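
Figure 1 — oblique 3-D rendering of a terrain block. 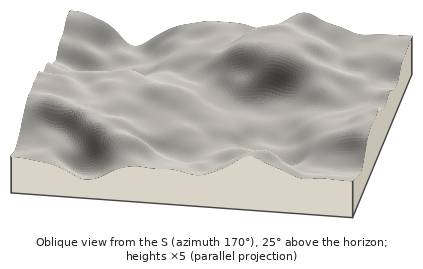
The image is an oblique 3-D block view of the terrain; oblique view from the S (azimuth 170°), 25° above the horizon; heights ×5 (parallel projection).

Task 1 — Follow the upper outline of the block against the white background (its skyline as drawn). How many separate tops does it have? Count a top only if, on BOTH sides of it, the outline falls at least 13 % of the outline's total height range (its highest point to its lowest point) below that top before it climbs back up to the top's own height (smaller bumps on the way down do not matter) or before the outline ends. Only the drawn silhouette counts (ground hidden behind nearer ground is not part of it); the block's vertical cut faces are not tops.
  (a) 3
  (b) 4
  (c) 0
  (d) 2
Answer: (d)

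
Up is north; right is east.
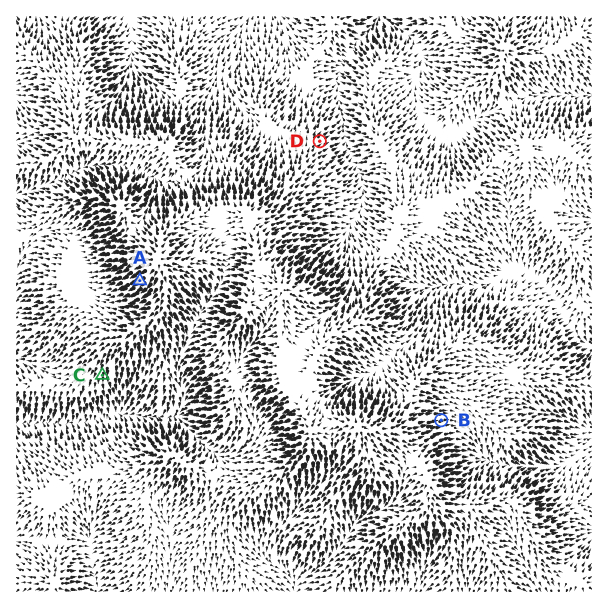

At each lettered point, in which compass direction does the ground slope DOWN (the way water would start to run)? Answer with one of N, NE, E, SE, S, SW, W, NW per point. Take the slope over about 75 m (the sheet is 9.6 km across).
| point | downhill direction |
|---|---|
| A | SW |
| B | E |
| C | S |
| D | NE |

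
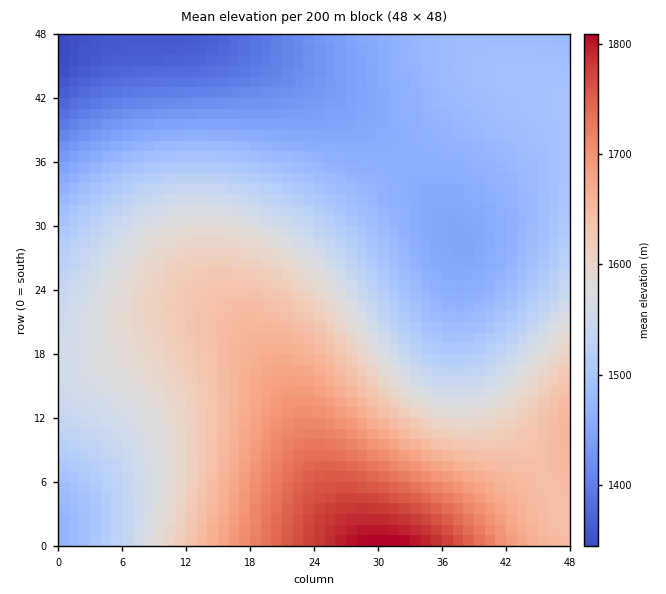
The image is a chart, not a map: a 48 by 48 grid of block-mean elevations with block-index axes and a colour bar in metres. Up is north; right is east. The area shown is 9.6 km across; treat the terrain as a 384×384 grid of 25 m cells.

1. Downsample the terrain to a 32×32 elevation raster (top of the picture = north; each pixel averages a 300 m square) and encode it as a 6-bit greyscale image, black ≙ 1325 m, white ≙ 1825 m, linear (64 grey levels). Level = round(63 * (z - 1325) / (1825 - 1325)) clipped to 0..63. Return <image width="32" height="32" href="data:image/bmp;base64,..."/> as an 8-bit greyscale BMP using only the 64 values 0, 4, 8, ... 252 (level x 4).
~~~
<image width="32" height="32" href="data:image/bmp;base64,Qk02CAAAAAAAADYEAAAoAAAAIAAAACAAAAABAAgAAAAAAAAEAAATCwAAEwsAAAABAAAAAAAAAAAAAAEBAQACAgIAAwMDAAQEBAAFBQUABgYGAAcHBwAICAgACQkJAAoKCgALCwsADAwMAA0NDQAODg4ADw8PABAQEAAREREAEhISABMTEwAUFBQAFRUVABYWFgAXFxcAGBgYABkZGQAaGhoAGxsbABwcHAAdHR0AHh4eAB8fHwAgICAAISEhACIiIgAjIyMAJCQkACUlJQAmJiYAJycnACgoKAApKSkAKioqACsrKwAsLCwALS0tAC4uLgAvLy8AMDAwADExMQAyMjIAMzMzADQ0NAA1NTUANjY2ADc3NwA4ODgAOTk5ADo6OgA7OzsAPDw8AD09PQA+Pj4APz8/AEBAQABBQUEAQkJCAENDQwBEREQARUVFAEZGRgBHR0cASEhIAElJSQBKSkoAS0tLAExMTABNTU0ATk5OAE9PTwBQUFAAUVFRAFJSUgBTU1MAVFRUAFVVVQBWVlYAV1dXAFhYWABZWVkAWlpaAFtbWwBcXFwAXV1dAF5eXgBfX18AYGBgAGFhYQBiYmIAY2NjAGRkZABlZWUAZmZmAGdnZwBoaGgAaWlpAGpqagBra2sAbGxsAG1tbQBubm4Ab29vAHBwcABxcXEAcnJyAHNzcwB0dHQAdXV1AHZ2dgB3d3cAeHh4AHl5eQB6enoAe3t7AHx8fAB9fX0Afn5+AH9/fwCAgIAAgYGBAIKCggCDg4MAhISEAIWFhQCGhoYAh4eHAIiIiACJiYkAioqKAIuLiwCMjIwAjY2NAI6OjgCPj48AkJCQAJGRkQCSkpIAk5OTAJSUlACVlZUAlpaWAJeXlwCYmJgAmZmZAJqamgCbm5sAnJycAJ2dnQCenp4An5+fAKCgoAChoaEAoqKiAKOjowCkpKQApaWlAKampgCnp6cAqKioAKmpqQCqqqoAq6urAKysrACtra0Arq6uAK+vrwCwsLAAsbGxALKysgCzs7MAtLS0ALW1tQC2trYAt7e3ALi4uAC5ubkAurq6ALu7uwC8vLwAvb29AL6+vgC/v78AwMDAAMHBwQDCwsIAw8PDAMTExADFxcUAxsbGAMfHxwDIyMgAycnJAMrKygDLy8sAzMzMAM3NzQDOzs4Az8/PANDQ0ADR0dEA0tLSANPT0wDU1NQA1dXVANbW1gDX19cA2NjYANnZ2QDa2toA29vbANzc3ADd3d0A3t7eAN/f3wDg4OAA4eHhAOLi4gDj4+MA5OTkAOXl5QDm5uYA5+fnAOjo6ADp6ekA6urqAOvr6wDs7OwA7e3tAO7u7gDv7+8A8PDwAPHx8QDy8vIA8/PzAPT09AD19fUA9vb2APf39wD4+PgA+fn5APr6+gD7+/sA/Pz8AP39/QD+/v4A////AEhQWGRweISQnKi0wMjQ3ODo7PD09PDs6ODYzMC0rKSkTFBYZGx4hJCcpLC8yNDY4OTo7Ozs6OTg2MzEuLCopKBMVFxkbHSAjJiksLjEzNTc4OTk5OTg3NTMxLy0rKSgoFBYXGRsdICIlKCsuMDM1Njc4ODc2NTQyMC4tKyopKCgWFxgaHB4gIiUnKi0wMjQ1NjY1NTMyMC8tLCopKSgoKRcYGRscHiAiJCcqLC8xMzQ0NDMyMC4tKyopKCgoKCgpGRobHB0eICIkJyksLjAyMzMyMS8tKykoJiYmJiYnKCkbGxwdHh8gIiQnKSstLzExMTAuLCooJiQjIyMkJSYoKRwcHR4fICEjJCcpKy0uLzAvLiwpJyUiISAgISIjJScpHR0eHyAhIiMlJykrLC4uLi0sKickIiAeHR0eHyEjJSgdHh8fICEjJCUnKSosLS0tLConJSIfHRsbGxwdHyEkJh0eHyAhIiMlJicpKissLCsqKCUiHx0bGRgYGRsdHyIkHR4fICIjJCUmKCkqKysqKigmIyAdGxgXFhYXGRsdICIdHh8hIiMkJicoKSkqKikoJiQhHhsZFxUUFBUXGRsdIB0eHyEiIyUmJygoKSkoKCYkIh8cGhcVFBMTFBUXGRseHB0fICIjJSYnJygoKCcmJCIgHRsYFhQSEhESExUXGRwbHB4gISMkJSYnJycmJSQiIB4cGRcVExERERESFBYYGhobHR8hIiMkJSUlJSQjIiAeHBoYFRMSERAQEBETFBcZGRocHh8hIiMkJCQjIiEgHhwaGBYUExEQEBAQERIUFhgXGRscHh8gISIiIiEgHx4cGhkXFRMSERAQEBAREhMVFxUXGRscHh8fICAfHx4dGxoYFxUUExEREBAQEBESExUWFBUXGRobHB0dHR0cGxoZGBcVFBMSERAQEBARERITFBYSExUXGBkaGhsbGhoZGBcWFRQTEhEREBAQERESEhMUFhARExQWFxcYGBgXFxYVFRQTEhIREREREREREhITFBQVDQ8REhMUFBUVFRUUFBMSEhERERERERERERISExMUFRULDQ4PEBEREhISEhEREREQEBAQEBARERISEhMTFBQVFQkKDA0NDg4PDw8PDw8PDw8PDxAQEBEREhITExQUFRUVBwgJCgsLDAwMDAwMDQ0NDg4PDxAQERISExMUFBUVFRUFBgcICAkJCQkKCgoLCwwNDQ4PEBAREhMTFBQVFRUVFQQFBgYHBwcHBwgICQoKCwwNDg8QERISExQUFBUVFRUVAwQFBQUFBQYGBgcICQoLDA0ODxAREhMTFBQUFRUVFRQDBAQFBQUFBQUGBgcICQsMDQ4PEBESExMUFBQUFBQUFA="/>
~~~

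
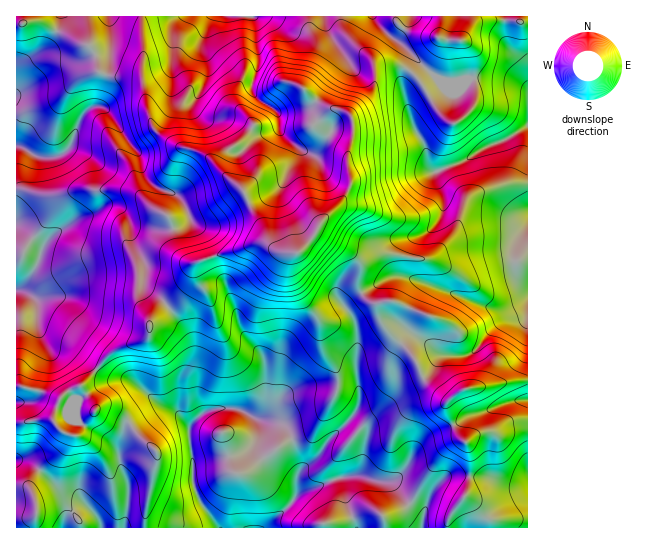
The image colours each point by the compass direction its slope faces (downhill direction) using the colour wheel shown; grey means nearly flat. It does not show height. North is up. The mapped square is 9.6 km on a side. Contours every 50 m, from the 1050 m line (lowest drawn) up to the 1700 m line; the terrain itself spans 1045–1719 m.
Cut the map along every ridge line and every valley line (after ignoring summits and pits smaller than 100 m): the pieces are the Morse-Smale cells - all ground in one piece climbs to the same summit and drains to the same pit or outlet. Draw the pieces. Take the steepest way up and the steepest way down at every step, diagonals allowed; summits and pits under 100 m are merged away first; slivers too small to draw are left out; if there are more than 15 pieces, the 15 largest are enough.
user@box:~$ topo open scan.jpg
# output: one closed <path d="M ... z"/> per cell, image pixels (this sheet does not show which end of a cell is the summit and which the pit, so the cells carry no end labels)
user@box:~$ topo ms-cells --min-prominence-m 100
<path d="M318 233l-5 2-12 16-7 2-13-1-16-9-7 0-63 20-3 7-1 12-17 19-22 18-3 6 0 9-3 5-21 6-15 8-28 32-13 6-8 6-8 23-10-1-26 4-1 104 511 1 1-45-19 1-19-7-41-1-6 3-11 12-9 26-2-5-14-10-14-18-32-8-26 3-40 18 1-15 4-11 20-17 8-13 20-19 7-8 5-12 17-9 8-8 4-8 3-19 9-15-13-12-7-9-2-7 1-12-9 0-8-8-4-8 0-26-13-12z"/><path d="M141 16l-125 1 0 368 25 6 16 8 4 0 8-8 13-6 28-32 15-8 21-6 3-5 0-9 3-6 22-18 17-19 1-12 3-7 63-20 7 0 10 4-6-5-25-51-7-7-8-5-22-23-14-7-18-4-16-10-7-9-5-17-6-32 3-24z"/><path d="M399 65l-18 0-6 4 0 17-4 9-20 19 2 21-5 18 3 33-8 15-23 22-4 10 30 16 13 12 0 26 10 14 11 2 0 16 17 21 5 3 11-8 13 6 16 14 23 1 10-5 22-26 26-10 5-6 0-219-5-5-9-4-16-2-28 0-13 4-12 0-8-4-11-11-9 9-7-6z"/><path d="M373 16l-232 1 3 36-3 24 6 32 5 17 7 9 16 10 18 4 14 7 22 23 8 5 7 7 25 51 9 9 15 2 8-2 12-14 7-14 23-22 8-15 0-9-3-7 0-24-32-23 14-14 9 0 11 6 12-11 11-14 2-20 6-5 18 0 11 6 7 6 8-8-20-22-12-8-12-12z"/><path d="M402 344l-10 14-3 19-4 8-8 8-17 9-5 12-7 8-20 19-8 13-20 17-4 11 0 13 39-16 26-3 32 8 14 18 14 10 2 5 9-26 11-12 6-3 41 1 19 7 18-1 1-102-10-1-32 7-19 1-17 11-4 0-22-20-8-18z"/><path d="M527 309l-4 6-26 10-22 26-10 5-23-1-16-14-13-6-12 8 15 18 8 18 22 20 4 0 17-11 60-8z"/><path d="M505 16l-63 0-3 18 1 11-4 10-9 14 10 10 8 4 12 0 13-4 28 0 16 2 13 8 1-14-3-8-17-21-3-7z"/><path d="M441 16l-68 1 3 5 17 17 12 8 21 21 10-13 4-10-1-11 2-7z"/><path d="M17 385l0 38 26-4 10 0 6-20-18-8z"/><path d="M527 16l-21 0-2 9 3 18 16 19 4 13z"/><path d="M339 109l-9 0-14 14 27 18 5 5 1 6 4-17 0-12-2-8z"/>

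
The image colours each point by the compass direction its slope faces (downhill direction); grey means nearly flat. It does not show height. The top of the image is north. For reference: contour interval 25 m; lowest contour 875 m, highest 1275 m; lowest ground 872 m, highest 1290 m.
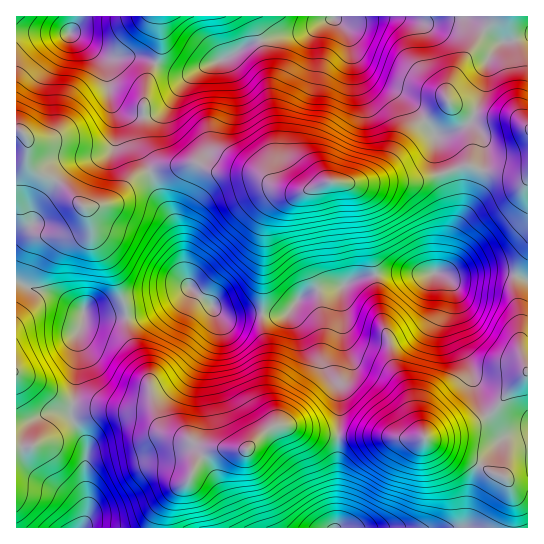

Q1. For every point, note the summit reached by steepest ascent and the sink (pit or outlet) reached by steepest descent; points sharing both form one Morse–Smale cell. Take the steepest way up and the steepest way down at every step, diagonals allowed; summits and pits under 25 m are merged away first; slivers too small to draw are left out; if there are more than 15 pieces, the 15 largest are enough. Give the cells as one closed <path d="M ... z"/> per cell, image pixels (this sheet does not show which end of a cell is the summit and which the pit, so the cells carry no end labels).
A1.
<path d="M527 16l-193 0-1 3-14 5-9 7-53 10-28 16-40 16-11 0-23-9-8 18-3 17 0 38 3 9 6 11 12 7 13 1 20-2 19 9 40 3 18 12 19 5 12-1 23-10 85 0 37-10 2-4-4-9-13-21 21-6 15-10 12-32 3-27 4-8 12-13 8 0 17-6z"/><path d="M439 273l-66 2-20 5-10 6-2 36-16 37 2 10 12 18 0 49 87 3 43-14 19-10-8-12-11-40-16-33-1-45z"/><path d="M453 169l-39 12-85 0-52 23-9 11-4 16-1 82 3 2 19 0 17-19 8-4 12-4 20-1 11-7 13-4 17-3 56-1 8-10 5-28 8-20 0-17z"/><path d="M487 416l-18 9-43 14-87-3-2 10-1 81 191 1 1-97-23 4z"/><path d="M190 288l-17 13-22 11-24 5 1 17 21 45 7 36 4 10 7 7 20 7 15 9 45 1 14-14 15-12-9-37 1-33-5-22 0-17-38 2z"/><path d="M70 33l-54 1 0 96 5 1 6 6 0 18 7 14 28 15 21 23 22-2 10-5 16-20 18-10-14-28-4-19-16-16-4-8-6-34-15-17z"/><path d="M286 425l-11 0-5 3-9 7-14 14-25-1-12 3-7 4-7 8-7 16-12 11-5 8-5 13-2 16 170 1 2-6 2-85-25-4z"/><path d="M198 163l-35 4-14 4 6 16 20 36 6 22 2 20 4 17 6 9 32 25 37-3 3-90 4-10 8-9 24-11-26-6-18-12-40-3z"/><path d="M75 404l-3 1-1 12 16 29-2 41 3 24-7 16 84 1 2-17 4-10 6-11 12-11 10-20 11-8 11-2-19-1-12-8-16-4-12-7-7-11-8-6z"/><path d="M21 131l-5 0 0 150 10 6 23 5 12 5 20 12 6 8 39-1-1-11-9-28-23-40-6-28-25-25-23-11-7-6-5-12 1-14z"/><path d="M17 373l-1 154 65 1 3-3 4-14-3-24 2-41-16-29 1-12-11-5-27-19z"/><path d="M342 287l-20 1-12 4-8 4-17 19-22-1 0 17 5 22-1 33 1 11 7 17 0 11 18 2 28 8 18 0 0-48-12-18-2-10 16-37z"/><path d="M150 172l-4 0-15 8-11 15-9 8-26 4 6 12 2 18 23 40 11 39 11 0 13-4 22-11 16-14-5-14-3-28-6-22-20-36z"/><path d="M498 272l-25 1-16 4-14-2 6 6 4 8 0 41 16 33 11 40 7 12 41-44 0-90-15-6z"/><path d="M470 165l-17 5 7 27 0 17-8 20-5 28-3 5-7 6 13 4 7 0 16-4 25-1 29 8 1-106-13 2-16-4-10 0z"/>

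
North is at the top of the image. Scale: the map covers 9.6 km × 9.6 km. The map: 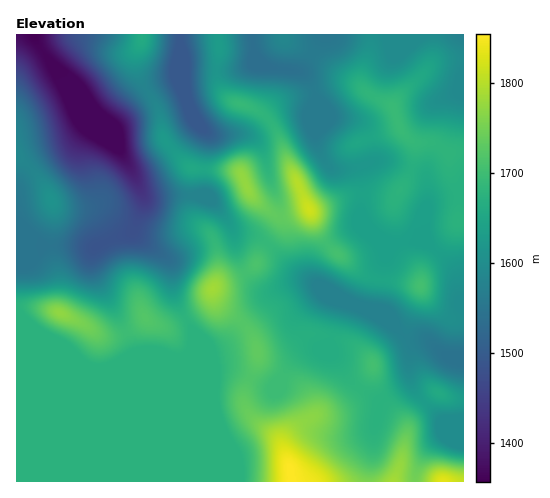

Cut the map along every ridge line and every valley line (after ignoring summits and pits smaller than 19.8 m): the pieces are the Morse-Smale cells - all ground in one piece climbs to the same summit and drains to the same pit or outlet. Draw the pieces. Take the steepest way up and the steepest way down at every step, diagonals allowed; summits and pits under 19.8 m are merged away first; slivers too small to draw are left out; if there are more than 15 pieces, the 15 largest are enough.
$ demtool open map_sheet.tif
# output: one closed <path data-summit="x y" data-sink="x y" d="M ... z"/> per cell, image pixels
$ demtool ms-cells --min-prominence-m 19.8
<path data-summit="291 470" data-sink="34 35" d="M17 310l0 172 351-1 6-52 7-26-21-14-12-11-14-21-4-15-3 0-11 7-5 0-11 5-9 8-10 18-10 8-40-18-16 0-11-5-93 0-5 3-16 0-24-14-14-14-24-17z"/><path data-summit="52 200" data-sink="34 35" d="M34 34l-18 1 0 210 61 0 18 3 18-10 17-4 4-5 9-24 0-9-11-27-16-25-8-22-14-13-12-17-34-33-10-14z"/><path data-summit="213 289" data-sink="34 35" d="M143 193l0 12-9 27 11 11 24 17 3 10 2 24 18 36 0 13-6 12-17 8-51 2 86 0 11 5 16 0 42 18 27-34 11-5 5 0 14-8 1-2-5-3-18-2-25 17-9 3-16 0-9-23-7-9-22-16-7-11 2-9 30-13-7-17-5-25-9-17-13-14-8-4-31-1-24 2z"/><path data-summit="399 126" data-sink="252 35" d="M371 34l-46 0-20 32-9 5 6 1 7 7 6 13 1 49 12 24 6 4 22-1 5 11 2 15 28 4 7-4 12-22 5-17 0-11-14-14-8-23-25-13-7-8 0-11 10-26z"/><path data-summit="61 313" data-sink="34 35" d="M77 245l-61 1 0 64 12 13 24 17 17 16 21 12 16 0 12-5 16-11-14-33-26-46-2-10 2-15z"/><path data-summit="399 126" data-sink="463 35" d="M463 34l-91 0-2 19-9 22 1 13 9 8 22 11 6 19 8 12 9 4 19 2 13 9 16-2z"/><path data-summit="309 210" data-sink="463 357" d="M362 194l-15 2-20 10-14 4-6-1-21 8-4 4-2 10-12 14 33 31 49 26 35 16-6-9 3-40 4-14 8-10-15-8-14-16-5-9z"/><path data-summit="145 317" data-sink="34 35" d="M133 230l-3 4-34 12-4 8 2 19 19 32 21 47-21 13 56-2 19-10 4-10 0-13-16-29-4-13 0-18-3-10-31-23z"/><path data-summit="291 470" data-sink="180 35" d="M217 34l-37 0-1 37-2 6-30 14 13 22 2 20 3 9 24 25 8 2 7 0 3-24-1-14 11 5 34-3 17-12-3-5-10-7-23-7-11-11-4-13 2-21z"/><path data-summit="399 126" data-sink="463 357" d="M414 141l-1 1 2 2-2 21-15 29-8 4-27-4-3 18 7 13 12 12 11 6 6 1 9-4 8 0 18 5 23 23 4 10 5 26 1-83-6-1 0-24-8-25-1-17-14-10z"/><path data-summit="420 285" data-sink="463 357" d="M413 240l-8 0-10 4-9 11-4 14-3 40 28 28 19 3 22 17 15 0 1-53-5-13-2-16-3-7-23-23z"/><path data-summit="213 289" data-sink="463 357" d="M245 273l-30 13-2 9 7 11 22 16 7 9 9 23 16 0 9-3 25-17 14 1 8 3 9-34 4-2 14 3-25-14-27-10-14 3-18 7-9 0-8-5z"/><path data-summit="141 38" data-sink="34 35" d="M141 34l-106 0 0 4 13 21 34 33 17 22 14 10 34-35-6-9-5-15 0-12 6-13z"/><path data-summit="291 470" data-sink="34 35" d="M146 90l-33 34-5-2 12 29 26 45 56-1 2-2 0-23-15-3-24-25-3-9-2-20z"/><path data-summit="291 470" data-sink="252 35" d="M251 34l-33 1 1 22-2 21 7 16 11 9 20 6 14 11 14-9 11-1 13 2 9-14-7-19-9-8-35-5-11-12z"/>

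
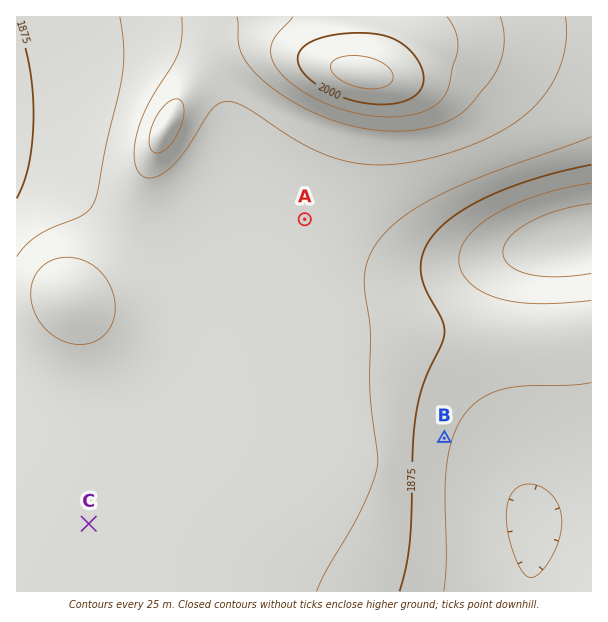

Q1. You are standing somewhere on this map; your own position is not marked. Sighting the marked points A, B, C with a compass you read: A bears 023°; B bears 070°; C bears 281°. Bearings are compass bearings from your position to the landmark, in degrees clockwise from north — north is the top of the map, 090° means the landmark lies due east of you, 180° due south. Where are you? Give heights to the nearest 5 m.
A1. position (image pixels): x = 169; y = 539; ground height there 1915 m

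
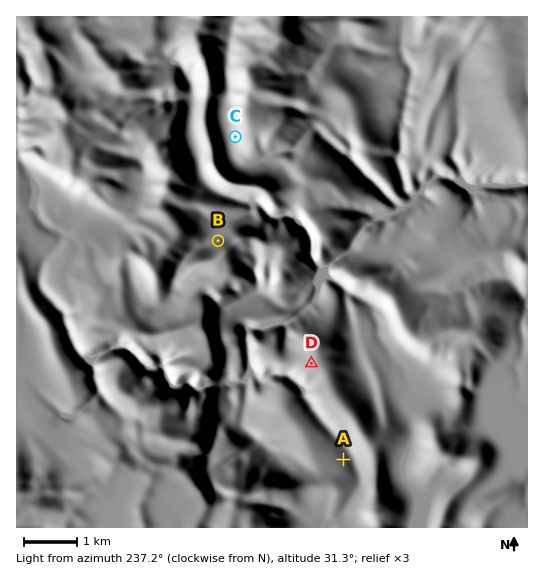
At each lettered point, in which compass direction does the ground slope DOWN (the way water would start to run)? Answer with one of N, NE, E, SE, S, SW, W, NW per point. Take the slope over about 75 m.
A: NE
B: NW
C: W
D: SW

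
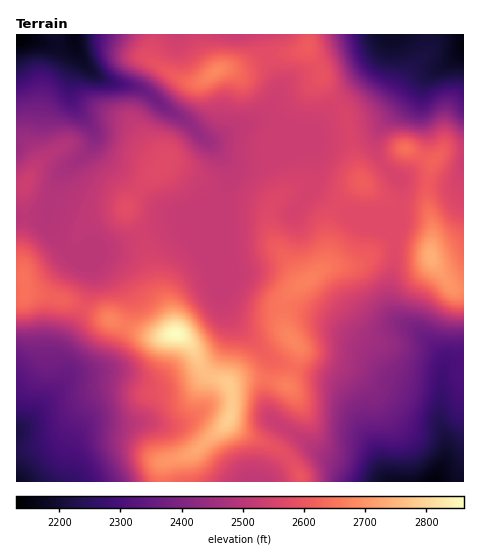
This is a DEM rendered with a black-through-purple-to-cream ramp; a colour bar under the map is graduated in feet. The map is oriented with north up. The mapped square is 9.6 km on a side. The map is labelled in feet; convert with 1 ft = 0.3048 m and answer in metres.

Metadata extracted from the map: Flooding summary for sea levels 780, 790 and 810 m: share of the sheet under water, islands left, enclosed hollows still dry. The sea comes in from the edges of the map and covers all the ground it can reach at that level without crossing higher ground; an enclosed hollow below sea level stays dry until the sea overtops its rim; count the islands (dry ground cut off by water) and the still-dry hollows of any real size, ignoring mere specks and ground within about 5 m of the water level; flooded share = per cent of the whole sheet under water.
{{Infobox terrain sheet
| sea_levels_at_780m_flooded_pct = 63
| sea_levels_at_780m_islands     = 1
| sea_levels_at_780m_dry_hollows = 0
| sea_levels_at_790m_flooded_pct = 77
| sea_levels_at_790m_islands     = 2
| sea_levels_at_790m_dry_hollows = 0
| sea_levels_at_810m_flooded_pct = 92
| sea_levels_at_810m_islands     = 3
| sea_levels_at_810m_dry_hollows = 0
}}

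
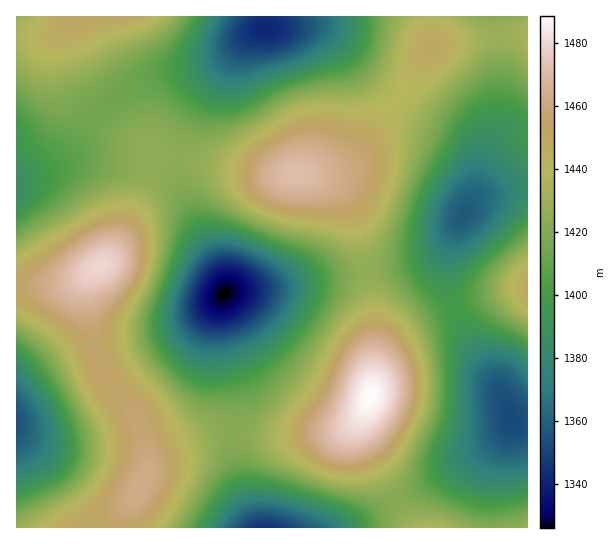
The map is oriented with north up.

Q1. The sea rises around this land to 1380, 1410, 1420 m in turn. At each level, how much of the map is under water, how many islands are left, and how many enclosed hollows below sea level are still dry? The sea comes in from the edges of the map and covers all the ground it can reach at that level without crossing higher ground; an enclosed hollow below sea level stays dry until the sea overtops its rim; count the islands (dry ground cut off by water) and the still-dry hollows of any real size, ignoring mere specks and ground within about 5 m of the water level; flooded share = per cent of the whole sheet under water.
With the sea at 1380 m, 8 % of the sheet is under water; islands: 0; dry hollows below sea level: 2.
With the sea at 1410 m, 29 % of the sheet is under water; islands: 0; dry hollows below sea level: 1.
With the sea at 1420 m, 39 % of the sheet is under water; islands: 0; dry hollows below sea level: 1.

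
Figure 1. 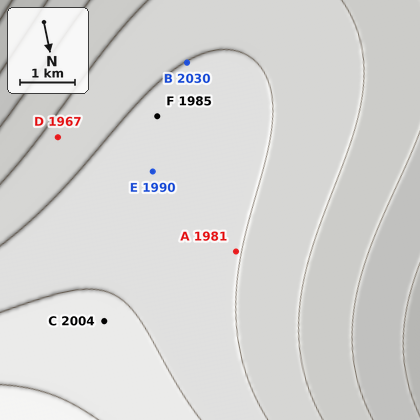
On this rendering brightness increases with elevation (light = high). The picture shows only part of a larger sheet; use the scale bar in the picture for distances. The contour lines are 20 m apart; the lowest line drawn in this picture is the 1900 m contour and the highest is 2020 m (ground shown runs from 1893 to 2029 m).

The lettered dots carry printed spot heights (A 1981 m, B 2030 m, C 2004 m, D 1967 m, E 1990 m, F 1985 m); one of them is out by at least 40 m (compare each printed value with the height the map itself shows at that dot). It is B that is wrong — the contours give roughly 1980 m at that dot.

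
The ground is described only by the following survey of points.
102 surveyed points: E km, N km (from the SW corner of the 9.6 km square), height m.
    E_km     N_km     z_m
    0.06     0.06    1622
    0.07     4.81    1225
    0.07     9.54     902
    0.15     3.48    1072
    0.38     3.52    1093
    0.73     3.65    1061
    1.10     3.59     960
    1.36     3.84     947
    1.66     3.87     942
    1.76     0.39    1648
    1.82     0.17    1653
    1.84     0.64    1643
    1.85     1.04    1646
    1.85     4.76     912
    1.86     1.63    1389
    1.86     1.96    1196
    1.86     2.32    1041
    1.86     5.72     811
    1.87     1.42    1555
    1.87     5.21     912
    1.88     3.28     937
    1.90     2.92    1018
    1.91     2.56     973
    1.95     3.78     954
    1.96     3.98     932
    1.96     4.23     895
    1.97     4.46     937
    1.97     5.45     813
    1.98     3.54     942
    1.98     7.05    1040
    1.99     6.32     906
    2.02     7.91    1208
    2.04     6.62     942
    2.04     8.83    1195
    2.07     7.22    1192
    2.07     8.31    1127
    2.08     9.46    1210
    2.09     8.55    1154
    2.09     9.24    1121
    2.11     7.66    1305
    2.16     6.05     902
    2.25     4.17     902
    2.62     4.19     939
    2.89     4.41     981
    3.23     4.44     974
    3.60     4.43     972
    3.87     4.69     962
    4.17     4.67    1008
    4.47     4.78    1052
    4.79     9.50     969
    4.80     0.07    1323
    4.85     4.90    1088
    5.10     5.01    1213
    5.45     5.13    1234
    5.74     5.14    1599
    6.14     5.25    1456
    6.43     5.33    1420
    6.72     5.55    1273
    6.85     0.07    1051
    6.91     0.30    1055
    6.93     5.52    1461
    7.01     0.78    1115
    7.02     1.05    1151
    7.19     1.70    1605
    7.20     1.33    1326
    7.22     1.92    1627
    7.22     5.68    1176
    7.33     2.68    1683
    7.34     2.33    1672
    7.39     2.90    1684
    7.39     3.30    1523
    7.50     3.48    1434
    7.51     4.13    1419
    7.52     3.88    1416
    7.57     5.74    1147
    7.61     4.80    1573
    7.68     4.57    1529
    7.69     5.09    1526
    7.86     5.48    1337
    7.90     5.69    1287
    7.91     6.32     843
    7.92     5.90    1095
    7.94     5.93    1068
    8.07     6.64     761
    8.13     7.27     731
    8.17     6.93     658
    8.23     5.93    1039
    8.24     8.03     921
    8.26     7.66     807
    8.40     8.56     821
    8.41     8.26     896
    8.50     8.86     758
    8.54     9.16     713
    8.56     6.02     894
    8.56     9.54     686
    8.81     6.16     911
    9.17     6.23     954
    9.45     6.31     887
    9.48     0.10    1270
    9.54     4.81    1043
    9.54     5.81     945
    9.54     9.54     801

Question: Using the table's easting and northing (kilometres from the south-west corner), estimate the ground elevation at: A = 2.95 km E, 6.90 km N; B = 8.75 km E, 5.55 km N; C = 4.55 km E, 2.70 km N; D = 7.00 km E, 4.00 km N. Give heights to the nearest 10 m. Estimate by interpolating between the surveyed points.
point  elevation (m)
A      1240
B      1090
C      1140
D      1490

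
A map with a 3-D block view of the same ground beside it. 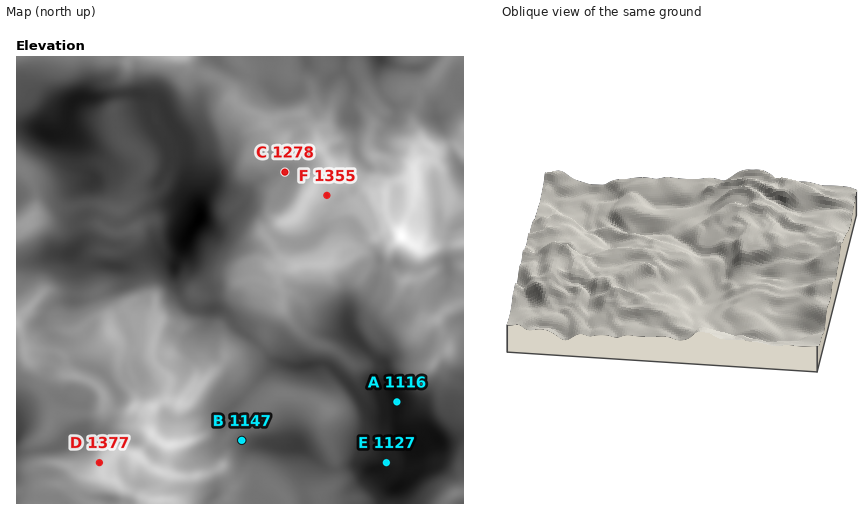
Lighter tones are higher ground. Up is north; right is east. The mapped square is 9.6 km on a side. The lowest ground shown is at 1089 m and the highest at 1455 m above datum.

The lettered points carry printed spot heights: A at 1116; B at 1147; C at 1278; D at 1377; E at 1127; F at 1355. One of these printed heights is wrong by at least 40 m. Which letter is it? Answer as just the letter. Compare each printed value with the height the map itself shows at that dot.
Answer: B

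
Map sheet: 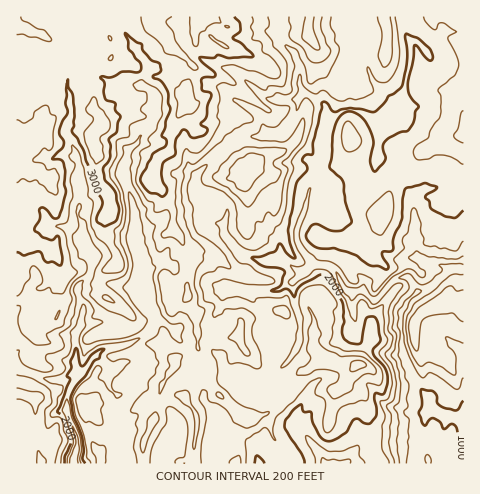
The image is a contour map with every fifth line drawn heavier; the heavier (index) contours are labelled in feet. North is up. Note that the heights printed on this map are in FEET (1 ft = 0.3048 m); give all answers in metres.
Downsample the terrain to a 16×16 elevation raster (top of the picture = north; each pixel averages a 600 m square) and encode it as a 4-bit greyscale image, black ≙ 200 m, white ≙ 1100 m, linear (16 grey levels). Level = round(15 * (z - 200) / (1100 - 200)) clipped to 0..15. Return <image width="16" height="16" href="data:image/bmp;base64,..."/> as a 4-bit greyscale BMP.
<image width="16" height="16" href="data:image/bmp;base64,Qk32AAAAAAAAAHYAAAAoAAAAEAAAABAAAAABAAQAAAAAAIAAAAATCwAAEwsAABAAAAAAAAAAAAAAABEREQAiIiIAMzMzAERERABVVVUAZmZmAHd3dwCIiIgAmZmZAKqqqgC7u7sAzMzMAN3d3QDu7u4A////AJh5mZh3ZmQimIiZmJd4dCKomJqZiImFIph4ipmYmZQ0qYmZqpiXdESqmpqpmIdkVbuqiqiHdmVEzKuaqHdndlXLq5uYl2eHZ8y8q5moZ3d33Mu7mrl3d3fc3Ly6qXd3iNzcvMuph3d4zMy8y6mIh3jMzc3MuqmId9zM3d26uYh4"/>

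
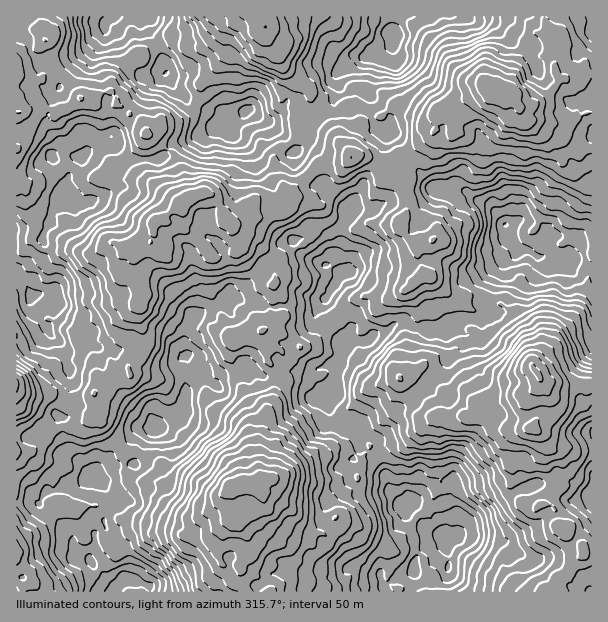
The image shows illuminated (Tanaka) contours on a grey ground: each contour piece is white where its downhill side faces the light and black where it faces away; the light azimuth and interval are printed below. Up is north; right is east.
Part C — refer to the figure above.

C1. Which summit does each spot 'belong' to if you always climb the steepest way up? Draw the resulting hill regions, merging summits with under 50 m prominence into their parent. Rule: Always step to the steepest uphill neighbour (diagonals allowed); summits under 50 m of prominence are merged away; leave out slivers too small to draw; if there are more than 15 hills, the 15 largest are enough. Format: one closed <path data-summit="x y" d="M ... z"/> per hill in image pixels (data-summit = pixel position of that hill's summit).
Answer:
<path data-summit="500 89" d="M591 16l-184 0-13 14 0 12-7 14-34 0-7 6-10 16 1 15-3 9 8 8 12-2-2 11 4 7 27 4 6 4 4 0 7 7 3 9-6 14 5 8 15 0 15 15 18 7 9 0 8-2 9 7 12 5 18 20 6 0 9-4 18 4 9 13-2 17 14 8 6 0 4-2 1-11 6-10 7-7 8-2z"/><path data-summit="537 372" d="M525 220l-19 5 4 6 0 8 7 12-13 12-10 15-8 22 0 8 4 6-7 4-19 1-9 6-7 1 3 3-3 7 3 11-1 12-16 13-8 15-7 4-12 13-14 5-9 6-12 1-6 6-8 12 0 18-10 15 1 13 8 8 6 4 29 1 22 27 5 2 4 6 20 7 4 7 27-24 15-7 33-23 14-4 22-3 12 1 15 11 7 1 0-263-8 1-10 11-4 17-10 2-11-8-5 1 3-3 1-13-4-9-5-6z"/><path data-summit="230 488" d="M329 366l-11 2-7 6-21-2-8 4-15 2-12-6-7 0-11 6-13 0-8 7-6-3-12 0-6 3-5 7-1 22-6 7-15 6-6 0-7 5-18 32-15 2-12 12-11 2 3 1 12 13 9 6 0 13 2 6-5 9-6 2-6-2-11 8 2 6-6 16 14 20 12 11 9-9 9 0 15 6 1 6 236 0-1-4 8-8 17-6 4-4 2-13 10-10 14-5 6 2 0-4-3-5-20-7-19-18-12-17-29-1-14-12-1-13 10-15 0-18 3-6-11-7-12-1-7-4-3-15 9-8 0-3-3-15z"/><path data-summit="192 197" d="M251 110l-5 0-15 16-10 0-18 10-27 6-8 7-7 9-38 2-4-4 2 11-15 10-4 17-13 10-15 0-5-12-4 0-5 5-2 7-8 12 2 6-9 15 1 8-2 9-18 18 0 7 9 17 20-1 1 7 28 16 9 12-7 11-1 7 16 0 5 2 12 2 10-4 6-8 30 0 12 6 8 9 4 1 1-2-3-3 0-21 3-6 17-14 29-10 27-25 4-11 6-4 14-16 19-6 5-8 6-2 12 9 5 17 2 2 4-4 3-6 0-16 10-20-18-16-32-33-10-18-23-22z"/><path data-summit="432 240" d="M417 172l-15 0-4 14-8 14-13 8-24 0-13 22 0 16-12 18 13 10 7-2 19 22-1 8-8 9 0 7-8 15-7 8 1 5 4-4 18 0 9-8 9-2 15-10 5 0 9 6 10 3 9-1-8-9 0-6 5-7 9 0 7 7 1 10 9 0 9-6 19-1 6-4 1-2-4-4 0-8 8-22 10-15 13-12-7-12 0-8-4-6-18-21-12-5-9-7-8 2-9 0-15-6z"/><path data-summit="266 27" d="M387 16l-237 0-4 5 0 6 14 23 4 21 9 5 22 0 5 3 6 10 10 7 14 30 10-8 6-8 5 0 27 20 19 21 17-29 18-17 5-12-1-15 10-16 7-6 31 2 6-4 4-12 0-10z"/><path data-summit="567 528" d="M558 481l-22 3-20 8-27 19-15 7-28 25 3 49 143-1 0-96-22-13z"/><path data-summit="17 113" d="M111 16l-7 7 0 7-8 6-12 14-12 5-22 0-9 6-3 0-7-8-1-12-6-5-8-3 1 196 18-7 10 1 5 3 2-4-2-6 8-12 2-7 8-6 0-15 10-9 2-11-12 2-14 0-2-2 8-7 0-5-12-16 0-14 6-19 19-21 7-14 16-18 8-7-1 7-7 11-2 6 8 16 4 20 2 24 5 15 2-14 24-25 7-14 17-9-8 0-14 2-14-11-6-10z"/><path data-summit="17 384" d="M48 330l-4 0-28 12 1 162 19-2 3 3 8-13 7 0 15-6 9 0 13-7-7-15-14-9-9-23-3-15 5-1 4-3 5-36-6-26z"/><path data-summit="263 330" d="M240 300l-9 0-24 8-20 16-3 6 0 21 3 3 0 8 4 6 12 4 3 6 9 7 9-7 13 0 11-6 7 0 15 6 12-2 8-4 21 2 5-3-5-5-14-6-7-10 0-5 7-9 17-13 4-19-4 4-6 2-17-4-24 1z"/><path data-summit="399 378" d="M404 322l-11 3-9 7-9 2-9 8-18 0-5 5 0 19-7 12 1 15-9 8 2 12 3 5 17 3 12 6 10-11 8 0 13-7 9-1 17-17 7-4 8-15 16-13 1-12-3-11 3-7-4-4-24 6-10-3z"/><path data-summit="351 158" d="M333 102l-1 3-18 17-18 33 4 6 48 49 4-1 12-26 7-7 10-4 4 8-3 18 0 5 2 1 6-4 8-14 4-9 0-6-5-7 6-14-1-6-9-10-4 0-6-4-27-4-4-7 0-9-10 0z"/><path data-summit="17 552" d="M36 502l-20 2 0 87 98 1 1-5-28-29-6-2-5-5-4-18-7-4-15-18z"/><path data-summit="147 134" d="M165 73l-15 5-11 17-24 25 0 8-5 10 6 9 2 8 5 5 33 0 5-2 7-9 8-7 13-2 14-4 13-9 13-2-7-11-16-4-15-6-7-9-9-6z"/><path data-summit="81 98" d="M104 34l-24 26-7 14-19 21-6 19 0 14 12 16 0 5-8 6 2 3 24-1 21-11 13-11 0-6-4-10-2-24-4-20-8-16 2-6 7-11z"/>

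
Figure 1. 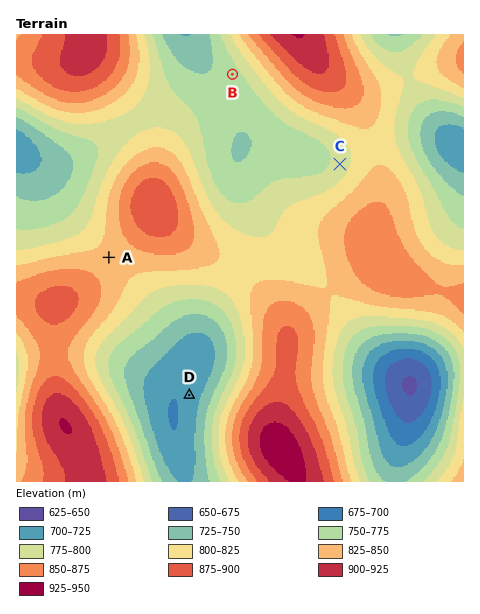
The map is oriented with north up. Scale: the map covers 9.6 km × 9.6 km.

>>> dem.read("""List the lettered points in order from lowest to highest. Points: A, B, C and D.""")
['D', 'B', 'C', 'A']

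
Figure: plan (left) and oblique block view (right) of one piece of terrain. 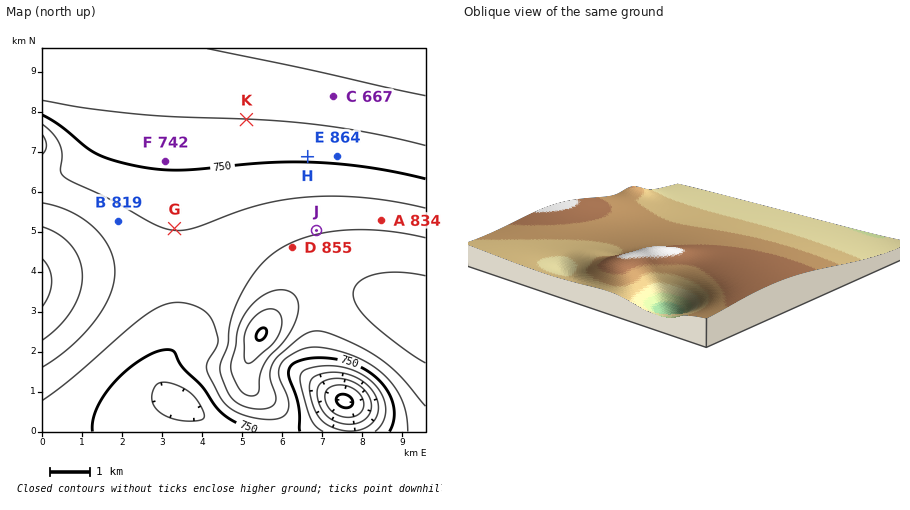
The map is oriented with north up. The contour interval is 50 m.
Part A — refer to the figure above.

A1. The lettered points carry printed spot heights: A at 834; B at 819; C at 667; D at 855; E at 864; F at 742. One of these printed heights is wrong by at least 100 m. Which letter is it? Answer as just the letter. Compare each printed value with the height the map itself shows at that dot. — E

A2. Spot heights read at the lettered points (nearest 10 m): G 800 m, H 740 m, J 850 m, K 700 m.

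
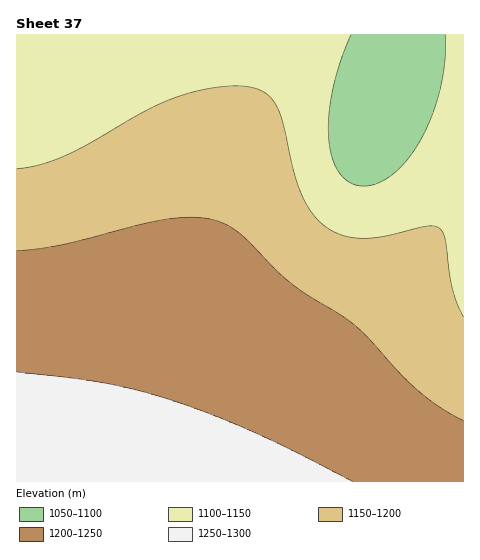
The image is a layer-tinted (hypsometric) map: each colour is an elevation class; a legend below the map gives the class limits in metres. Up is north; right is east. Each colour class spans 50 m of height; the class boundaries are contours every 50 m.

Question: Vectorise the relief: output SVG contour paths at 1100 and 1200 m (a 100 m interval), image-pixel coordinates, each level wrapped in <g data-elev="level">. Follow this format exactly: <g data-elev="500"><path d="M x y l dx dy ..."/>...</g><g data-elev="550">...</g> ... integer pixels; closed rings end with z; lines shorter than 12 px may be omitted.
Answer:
<g data-elev="1100"><path d="M445 35l0 24-4 27-8 27-11 24-13 20-14 16-16 9-15 4-14-3-10-10-7-14-4-19 0-24 4-27 7-28 11-26"/></g><g data-elev="1200"><path d="M463 421l-21-12-19-15-20-18-47-50-14-10-49-31-17-15-34-35-11-8-10-5-24-5-29 2-29 6-77 20-45 6"/></g>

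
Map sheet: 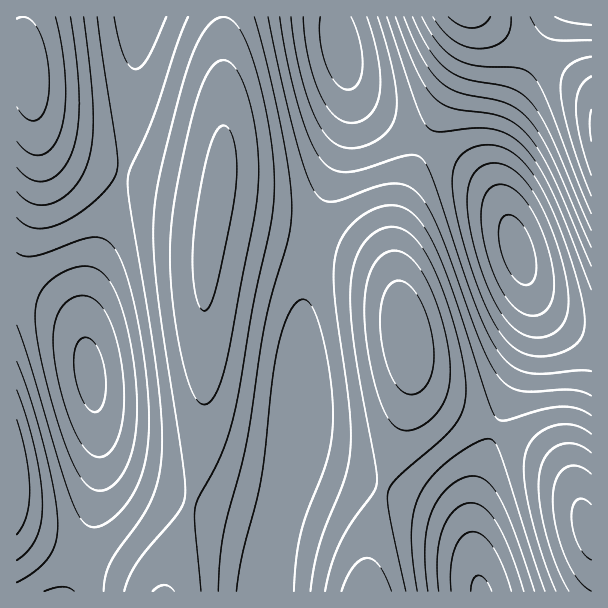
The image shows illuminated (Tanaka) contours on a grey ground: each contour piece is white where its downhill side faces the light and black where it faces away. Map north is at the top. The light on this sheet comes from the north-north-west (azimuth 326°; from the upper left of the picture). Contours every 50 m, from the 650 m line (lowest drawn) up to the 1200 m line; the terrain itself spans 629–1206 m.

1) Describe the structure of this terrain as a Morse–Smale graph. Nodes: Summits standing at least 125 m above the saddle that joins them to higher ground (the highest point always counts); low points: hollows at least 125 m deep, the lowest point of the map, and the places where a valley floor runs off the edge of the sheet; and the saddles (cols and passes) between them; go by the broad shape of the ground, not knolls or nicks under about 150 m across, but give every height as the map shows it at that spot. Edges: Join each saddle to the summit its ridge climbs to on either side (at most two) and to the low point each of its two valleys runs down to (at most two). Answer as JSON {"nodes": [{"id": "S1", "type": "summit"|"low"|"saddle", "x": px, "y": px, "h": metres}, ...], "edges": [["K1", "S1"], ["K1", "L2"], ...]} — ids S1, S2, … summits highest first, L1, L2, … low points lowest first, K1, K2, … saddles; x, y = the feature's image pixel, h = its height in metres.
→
{"nodes": [
{"id": "S1", "type": "summit", "x": 591, "y": 126, "h": 1206},
{"id": "S2", "type": "summit", "x": 26, "y": 69, "h": 1179},
{"id": "S3", "type": "summit", "x": 588, "y": 530, "h": 1166},
{"id": "S4", "type": "summit", "x": 407, "y": 336, "h": 1139},
{"id": "S5", "type": "summit", "x": 216, "y": 201, "h": 1113},
{"id": "S6", "type": "summit", "x": 17, "y": 479, "h": 1099},
{"id": "L1", "type": "low", "x": 518, "y": 249, "h": 629},
{"id": "L2", "type": "low", "x": 341, "y": 45, "h": 673},
{"id": "L3", "type": "low", "x": 90, "y": 374, "h": 735},
{"id": "L4", "type": "low", "x": 480, "y": 591, "h": 743},
{"id": "K1", "type": "saddle", "x": 191, "y": 503, "h": 1001},
{"id": "K2", "type": "saddle", "x": 495, "y": 429, "h": 953},
{"id": "K3", "type": "saddle", "x": 123, "y": 174, "h": 948},
{"id": "K4", "type": "saddle", "x": 312, "y": 242, "h": 924},
{"id": "K5", "type": "saddle", "x": 80, "y": 558, "h": 919},
{"id": "K6", "type": "saddle", "x": 425, "y": 143, "h": 843}],
"edges": [["K1", "S5"], ["K1", "L1"], ["K1", "L3"], ["K2", "S3"], ["K2", "S4"], ["K2", "L1"], ["K2", "L4"], ["K3", "S2"], ["K3", "S5"], ["K3", "L3"], ["K4", "S4"], ["K4", "S5"], ["K4", "L1"], ["K4", "L2"], ["K5", "S5"], ["K5", "S6"], ["K5", "L3"], ["K6", "S1"], ["K6", "S4"], ["K6", "L1"], ["K6", "L2"]]}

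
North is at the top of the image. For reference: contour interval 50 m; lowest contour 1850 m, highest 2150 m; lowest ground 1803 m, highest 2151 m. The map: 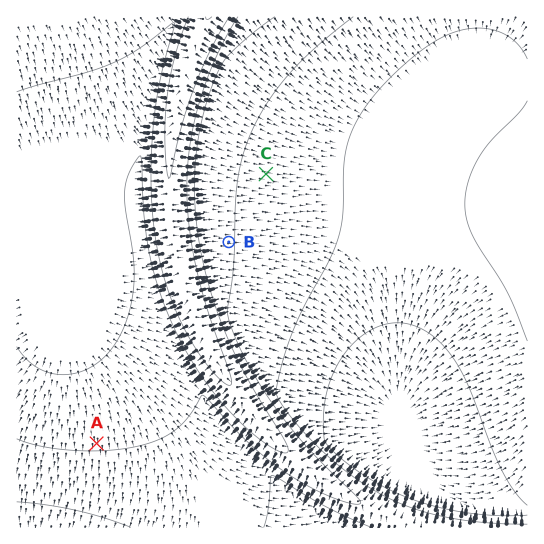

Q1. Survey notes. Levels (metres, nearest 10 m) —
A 1960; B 1950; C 1930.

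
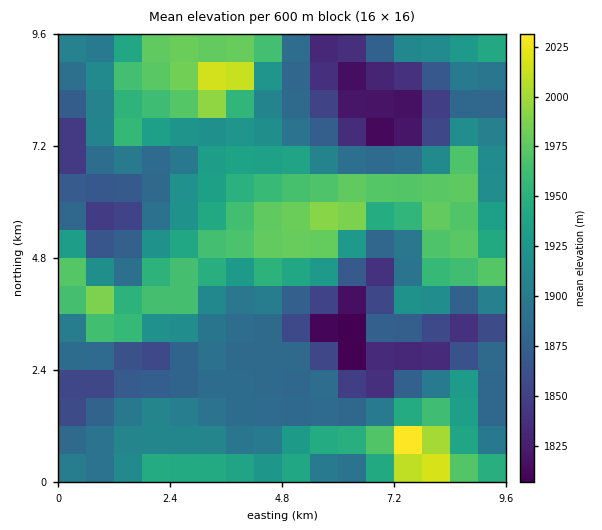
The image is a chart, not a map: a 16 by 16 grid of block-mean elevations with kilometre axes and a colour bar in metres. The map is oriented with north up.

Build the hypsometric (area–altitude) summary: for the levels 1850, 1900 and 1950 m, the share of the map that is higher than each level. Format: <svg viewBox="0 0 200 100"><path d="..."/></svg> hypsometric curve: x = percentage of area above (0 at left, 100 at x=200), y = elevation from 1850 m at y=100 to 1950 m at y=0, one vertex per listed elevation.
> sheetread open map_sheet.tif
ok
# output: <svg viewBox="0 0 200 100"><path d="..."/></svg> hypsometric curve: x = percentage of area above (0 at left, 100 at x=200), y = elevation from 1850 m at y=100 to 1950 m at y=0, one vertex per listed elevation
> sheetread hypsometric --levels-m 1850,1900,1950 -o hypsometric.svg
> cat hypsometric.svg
<svg viewBox="0 0 200 100"><path d="M177 100l-72-50-52-50"/></svg>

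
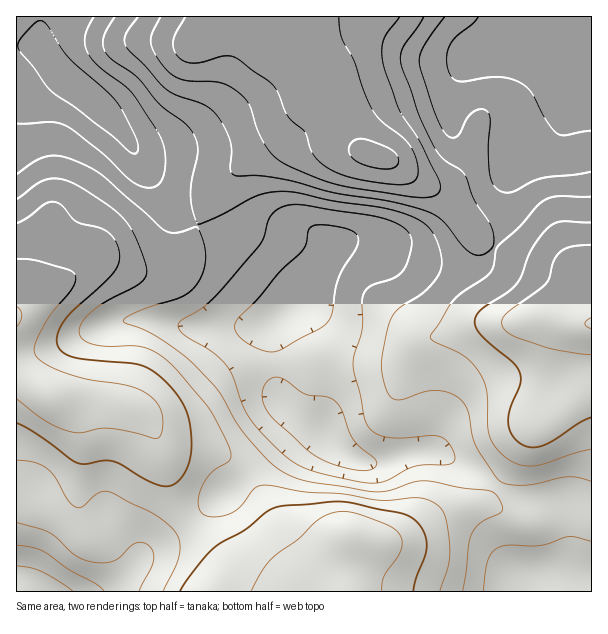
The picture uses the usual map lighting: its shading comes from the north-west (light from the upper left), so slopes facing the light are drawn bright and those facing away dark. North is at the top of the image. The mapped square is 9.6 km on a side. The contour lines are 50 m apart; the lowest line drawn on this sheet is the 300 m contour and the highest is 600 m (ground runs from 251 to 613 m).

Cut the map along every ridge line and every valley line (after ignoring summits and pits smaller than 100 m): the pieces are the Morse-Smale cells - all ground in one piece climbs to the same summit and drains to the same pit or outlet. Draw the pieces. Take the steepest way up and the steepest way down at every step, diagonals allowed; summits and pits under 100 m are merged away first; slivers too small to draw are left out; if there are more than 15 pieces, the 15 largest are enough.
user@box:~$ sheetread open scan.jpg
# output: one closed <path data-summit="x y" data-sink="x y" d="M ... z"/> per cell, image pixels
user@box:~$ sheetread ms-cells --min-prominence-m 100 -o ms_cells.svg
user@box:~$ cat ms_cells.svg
<path data-summit="591 323" data-sink="300 297" d="M366 240l-12 0-15 4-9 10-30 45-23 21-5 9 0 19 4 15 1 32 5 10 9 9 29 13 22 25 18 10 18 1 35-11 25 0 32 17 43 27 33 6 12 4 7 7 5 15 0 47 3 5 18 3 1-316-19-1-16 4-62-22-13 18-15 5-12 0-56-15z"/><path data-summit="17 317" data-sink="300 297" d="M200 226l-4 2-14 32-12 12-24 2-39-14-12-1-8 3-19 16-30 16-22 18 0 66 20 7 17 12 49 1 21 5 20 9 7 8 10 23 15 60 6 12 8 9 74-64 34-36 17 1-23-11-9-9-5-10-1-12-4-54 5-9 23-21 0-5-54-47-12-7z"/><path data-summit="350 536" data-sink="300 297" d="M309 424l-12 0-34 36-45 38-30 27 34 36 6 14-3 17 303 0 5-6 7-3 37-2-4-1-3-5-2-54-3-8-7-7-12-4-33-6-43-27-32-17-25 0-35 11-18-1-18-10-21-24z"/><path data-summit="377 156" data-sink="528 17" d="M591 16l-283 0-2 7 0 18 7 30 25 25 8 11 14 40 8 7 22 6 29 21 19 11 14 12 18 26 10 10 14 7 11-23 3-47 6-13 11-12 29-14 6-10 16-48 0-8-5-9 10 9 11 0z"/><path data-summit="377 156" data-sink="81 90" d="M306 16l-289 0-1 29 14 1 11 4 25 29 23 17 37 39 16 30 12 15 15 26 11 11 17 7 21-36 22-22 41-27 17-16 16-43 0-8-4-9-4-22z"/><path data-summit="377 156" data-sink="300 297" d="M315 73l-9 34-11 21-55 38-26 28-16 31 36 15 12 7 54 49 30-42 9-10 15-4 18 1 27 15 39 12 29 3 15-5 6-6 6-12-14-8-10-10-18-26-14-12-19-11-29-21-27-9-7-10-10-34-8-11z"/><path data-summit="17 317" data-sink="48 591" d="M23 379l-7 1 0 196 17 7 11 9 61 0 12-8 33-36 20-10 18-14-7-9-9-20-12-52-10-23-7-8-11-6-30-8-43 0-9-2-14-11z"/><path data-summit="17 317" data-sink="81 90" d="M30 46l-14 1 0 264 22-17 30-16 19-16 8-3 12 1 39 14 24-2 12-12 16-35-18-8-11-11-9-17-18-24-10-21-18-24-25-24-23-17-25-29z"/><path data-summit="591 323" data-sink="528 17" d="M573 64l3 16-16 48-6 9-6 5-23 10-11 12-4 9-4 16-1 35-11 22 1 2 15 6 47 16 35-4 0-192-11-2z"/><path data-summit="350 536" data-sink="48 591" d="M188 524l-18 14-20 10-33 36-11 7 118 1 4-7 0-10-6-14z"/><path data-summit="377 156" data-sink="300 297" d="M584 582l-36 0-15 4-4 5 62 1 1-8z"/><path data-summit="377 156" data-sink="48 591" d="M20 577l-4 1 1 14 26-1-10-8z"/>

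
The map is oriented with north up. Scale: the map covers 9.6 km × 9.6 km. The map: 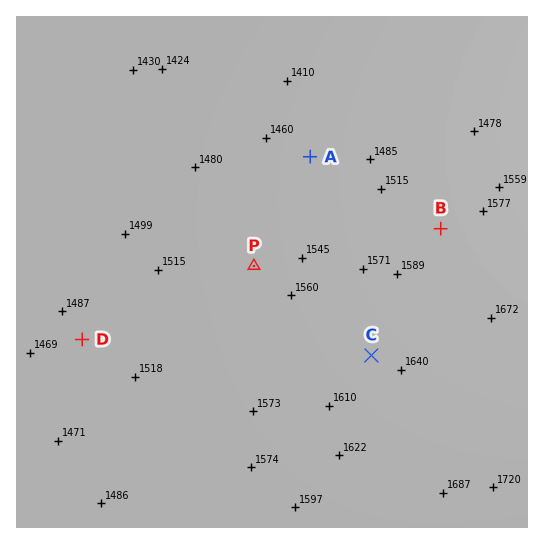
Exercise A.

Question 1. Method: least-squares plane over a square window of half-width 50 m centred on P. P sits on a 2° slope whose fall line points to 330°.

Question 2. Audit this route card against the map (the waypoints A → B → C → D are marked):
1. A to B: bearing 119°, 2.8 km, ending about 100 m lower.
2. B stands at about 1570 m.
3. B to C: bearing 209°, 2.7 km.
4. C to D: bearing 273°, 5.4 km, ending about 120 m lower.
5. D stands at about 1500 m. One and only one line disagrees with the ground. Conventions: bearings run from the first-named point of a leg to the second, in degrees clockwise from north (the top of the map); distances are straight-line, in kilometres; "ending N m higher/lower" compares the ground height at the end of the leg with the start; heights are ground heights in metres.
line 1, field sense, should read higher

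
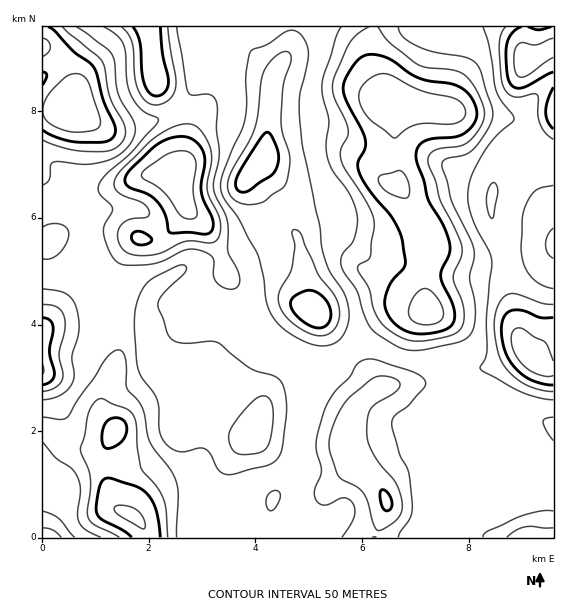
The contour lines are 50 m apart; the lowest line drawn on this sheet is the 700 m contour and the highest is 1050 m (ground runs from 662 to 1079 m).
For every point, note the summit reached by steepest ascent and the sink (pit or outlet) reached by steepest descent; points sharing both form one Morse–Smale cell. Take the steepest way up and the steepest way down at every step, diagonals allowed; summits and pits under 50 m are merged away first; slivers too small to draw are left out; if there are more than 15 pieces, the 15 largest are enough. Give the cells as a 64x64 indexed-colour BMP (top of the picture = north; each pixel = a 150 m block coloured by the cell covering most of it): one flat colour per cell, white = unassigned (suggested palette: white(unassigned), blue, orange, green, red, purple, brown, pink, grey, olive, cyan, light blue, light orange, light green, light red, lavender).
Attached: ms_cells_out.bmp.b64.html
<image width="64" height="64" href="data:image/bmp;base64,Qk12CAAAAAAAAHYAAAAoAAAAQAAAAEAAAAABAAQAAAAAAAAIAAATCwAAEwsAABAAAAAAAAAA////ALR3HwAOf/8ALKAsACgn1gC9Z5QAS1aMAMJ34wB/f38AIr28AM++FwDox64AeLv/AIrfmACWmP8A1bDFAP////////REREQAAAAAAAAAAAAAAGZmZmZmZmqqqqqq////////9ERERAAAAAAAAAAAAAAAZmZmZmZmqqqqqqr///////9EREREAAAAAAAAAAAAAAAGZmZmZmaqqqqqqv//////REREREQAAAAAAAAAAAAAAAZmZmZmZqqqqqqq//////REREREREAAAAAAAAAAAAAABmZmZmZmqqqqqqr/////9EREREREQAAAAAAAAAAAAAAGZmZmZmaqqqqqqv////9ERERERERAAAAAAADd3QAAAGZmZmaqqqqqqqqq/////0REREREREQAAAAAAN3d0AAGZmZmZqqqqqqqqqr/////REREREREREAAAAAA3d3dAGZmZmZmqqqqqqqqqv////9EREREREREQAAAAA3d3d3WZmZmZmaqqqqqqqqq/////0REREREREREAAAN3d3d3WZmZmZmZqqqqqqqqqr//+7uRERERERERERAAN3d3d3dZmZmZmZmqqqqqqqqqv/u7u7kREREREREREQN3d3d3d1mZmZmZmZqqqqqqqqq7u7u7uRERERERERERA3d3d3d3WZmZmZmZmZmaqqqqqru7u7uREREREREREQADd3d3d3d1mZmZmZmZmZqqqqqoe7u7u5EREREREREQAAN3d3d3d3WZmZmZmZmZmqqqqER7u7u7kREREREREQAAADd3d3d3dZmZmZmZmZmaqoRERHu7u7uRERERAAERAAAAN3d3d3d3WZmZmZmYAABEREREe7u7u5EREREAAAAAAAADd3d3d3QAGZmZmAAAAERERER7u7u7kREREAAAAAAAAAN3d3d3QAAAAAAAAAAARERERHu7u7u5EREAAAAkAAAAADd3d3QAAAAAAAAAAAAEREREe7u7u7kREQAAAmQAAAAAA3dAAAAAAAAAAAAAREREREb7u7u7uRERAAJmZkAAAAAAAAAAAAAAAERERERERERG7vu7u7u5EREmZmZmQAAAAAzAAAAAAADERERERERERG7u+7u7u7kRESZmZmZkAAAAzMwAAAAMzMxEREREREREbu77u7u7uRESZmZmZmZkAAzMzAAAzMzMzERERERERERu7sAAAAA5ERJmZmZmZmZkDMzMwAzMzMzMxERERERERu7uwAAAACZmZmZmZmZmZmQAzMzAzMzMzMzMRERERERG7u7AAAAAJmZmZmZmZmZmQAAAzMzMzMzMzMzEREREREbu7sAAAAAmZmZmZmZmZmQAAAAAzMzMzMzMzMRERERERu7uwAAAACZmZmZmZmZmZAAAAADMzMzMzMzMxERERERG7u7AAAAAJmZmZmZmZmZAAAAAAMzMzMzMzMzERERERG7u7sAAAAACZmZmZmZmZAAAAAAAzMzMzMzMzMREREREbu7uwAAAAAJmZmZmZmZkAAAAAADMzMzMzMzMxERERERu7u7AAAAAACZmZmZmZmQAAAAAAMzMzMzMzMzERERERG7u7sAAAAAAJmZmZmZmQAAAAAAMzMzMzMzMzMREREREbu7uwAAAAAACZmZmZmZAAAAAAAzMzMzMzMzMxERERERu7u7AAAAAAAAiImZmZBVUAAAADMzMzMzMzMzERERERu7u7sAAAAACIiIiJmZlVVVUAADMzMzMzMzMzMRERERG7u7uwAAAIiIiIiIiZlVVVVVADMzMzMzMzMzMRERERG7u7u7AAAIiIiIiIiIlVVVVVVTMzMzMzMzMzMxEREREbu7u7sAAIiIiIiIiIhVVVVVVSIiMzMzMzMzMxERERERu7u7uwAIiIiIiIiIiFVVVVVVIiIiIjMzMzMzERERERG7u7u7AIiIiIiIiIiFVVVVVVIiIiIiIjMzMzEREREREbu7u7sIiIiIiIiIiIVVVVVVIiIiIiIiIjMyERERERERG7u7u4iIiIiIiIiIhVVVVVUiIiIiIiIiIiIhEREREREbu7u7iIiIiIiIiIiFVVVVVVIiIiIiIiIiIhERERERERu7u7uIiIiIiIiIiIVVVVVVVSIiIiIiIiIiERERERERG7u7u4iIiIiIiIiIhVVVVVVVIiIiIiIiIiIREREREREREREAiIiIiIiIiIiFVVVVVVUiIiIiIiIiIhEREREREREREACIiIiIiIiIiIVVVVVVVSIiIiIiIiIiEREREREREREQAIiIiIzMyIiIhVVVVVVVIiIiIiIiIiIREREREREREQAAiIiIzMzMzMiFVVVVVVUiIiIiIiIiIhERERERERFwAAAIiMzMzMzMzMVVVVVVVSIiIiIiIiIiERERd3d3d3cAAAAAzMzMzMzMAFVVVVVVIiIiIiIiIid3d3d3d3d3d3AAAADMzMzMzMAABVVVVVVSIiIiIiIiJ3d3d3d3d3d3dwAAAMzMzMzMwAAFVVVVVVIiIiIiIiJ3d3d3d3d3d3d3cAAMzMzMzMwAAABVVVVVUiIiIiIiInd3d3d3d3d3d3d3AAzMzMzMzAAAAFVVVVVSIiIiIiInd3d3d3d3d3d3d3cAzMzMzMzMAAAABVVVVSIiIiIiIid3d3d3d3d3d3d3dwzMzMzMzMwAAAAABVVSIiIiIiIiJ3d3d3d3d3d3d3d3zMzMzMzMzAAAAAVVVSIiIiIiIiInd3d3d3d3d3d3d3fMzMzMzMzAAAAAVVVVIiIiIiIiIid3d3d3d3d3d3d3d8zMzMzMzMAAAABVVVUiIiIiIiIiJ3d3d3d3d3d3d3d3"/>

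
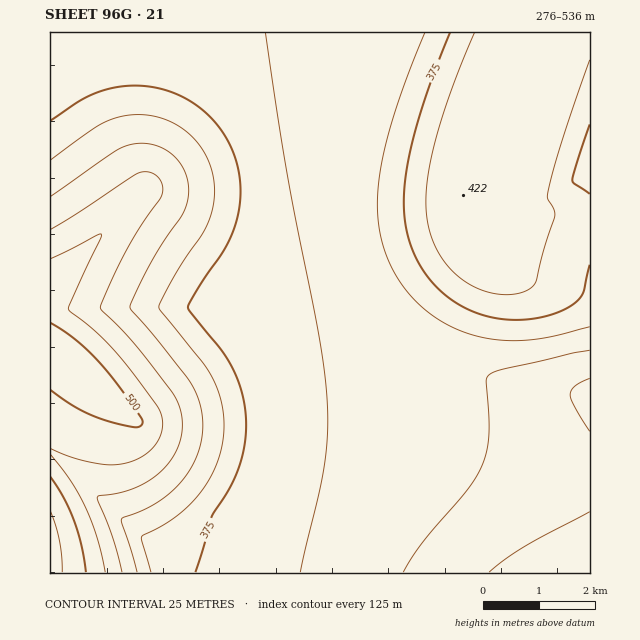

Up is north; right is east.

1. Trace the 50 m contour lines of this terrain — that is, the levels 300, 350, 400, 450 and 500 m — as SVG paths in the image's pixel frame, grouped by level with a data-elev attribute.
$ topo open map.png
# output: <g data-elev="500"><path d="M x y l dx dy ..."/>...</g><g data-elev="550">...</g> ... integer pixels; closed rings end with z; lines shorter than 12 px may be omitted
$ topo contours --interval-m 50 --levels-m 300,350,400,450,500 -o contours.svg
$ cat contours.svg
<g data-elev="300"><path d="M489 572l16-13 20-13 65-34"/><path d="M590 431l-15-24-5-12 1-5 4-4 15-8"/></g><g data-elev="350"><path d="M300 572l24-106 4-33-1-34-7-56-33-168-22-142"/><path d="M425 33l-18 43-14 41-9 33-5 29-2 27 2 24 6 22 10 22 15 21 19 18 23 14 24 9 25 4 27 0 25-4 37-9"/></g><g data-elev="400"><path d="M151 572l-9-35 32-19 23-21 9-12 8-14 5-14 4-16 1-15-1-16-4-15-5-14-10-17-45-57 16-32 26-39 8-15 5-24 0-12-2-13-9-22-16-18-20-12-24-5-19 1-20 7-17 10-37 27"/><path d="M474 33l-22 56-16 48-8 41-2 32 2 14 4 15 6 12 8 13 9 10 11 8 12 7 13 4 14 2 14-2 10-4 7-7 8-32 11-34-1-7-7-12 3-14 14-47 26-76"/></g><g data-elev="450"><path d="M122 572l-10-35-15-40 3-1 18-3 17-5 14-7 11-9 10-11 8-13 4-14 0-14-3-15-8-14-36-47-34-34-1-3 13-29 15-30 15-25 18-26 2-7-2-8-4-6-5-3-7-1-7 1-88 57"/></g><g data-elev="500"><path d="M86 572l-5-27-7-25-10-23-14-20"/><path d="M50 390l26 17 22 11 35 9 6 0 3-3 0-4-4-7-21-30-17-20-24-23-26-17"/></g>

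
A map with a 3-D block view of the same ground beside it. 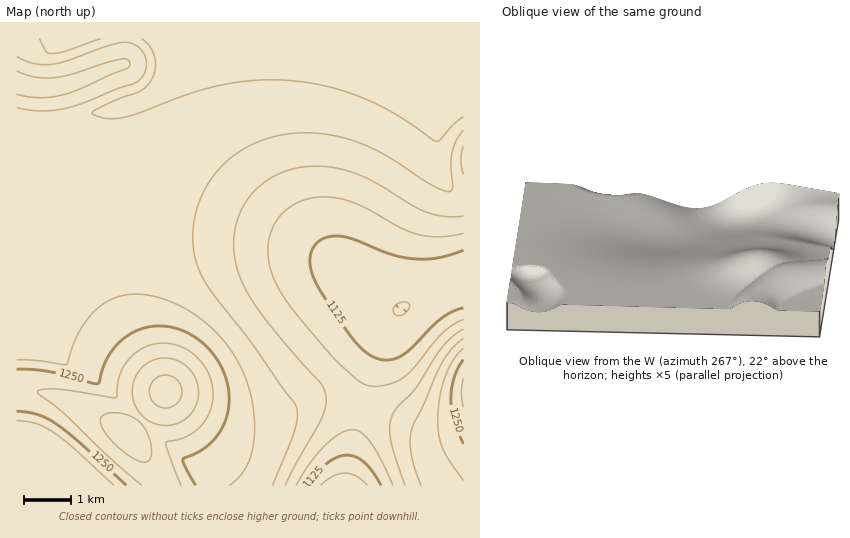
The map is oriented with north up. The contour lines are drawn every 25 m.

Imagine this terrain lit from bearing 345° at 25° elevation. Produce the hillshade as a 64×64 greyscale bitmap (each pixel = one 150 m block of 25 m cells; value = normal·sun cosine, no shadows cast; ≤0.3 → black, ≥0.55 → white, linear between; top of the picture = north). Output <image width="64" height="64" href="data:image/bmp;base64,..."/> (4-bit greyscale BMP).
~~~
<image width="64" height="64" href="data:image/bmp;base64,Qk12CAAAAAAAAHYAAAAoAAAAQAAAAEAAAAABAAQAAAAAAAAIAAATCwAAEwsAABAAAAAAAAAAAAAAABEREQAiIiIAMzMzAERERABVVVUAZmZmAHd3dwCIiIgAmZmZAKqqqgC7u7sAzMzMAN3d3QDu7u4A////AHd3d3d3d2M0RVZniJl2Z3d3ZlRDMiIzNEVWZnd3d3Zmd3d3d3d3UzRFVmeImGZnd3d2VEMzMzM0RVZmd3d3dmZ3d3d3d2UzRFVmd4iGZmZ3d3ZVRDMzM0RFVmd3d3d3dnd3d3d2UzRFVmZ3h2VWZmd3dmVEQzMzRFVmZ3d3d3d2d3d3d2QzRFVmZ3d1VVVmZ3d3ZVREMzREVWZ3d4h3d3Z3d3d2QzRVVmZ3d1REVVZmd3d2VUREREVWZneIiId3d3d3dlQ0RVZmd3d1RERFVmZ3d3ZlVEREVVZneIiIiHd3d3ZUM0RWZ3eIh1QzREVVZnd3d2ZVVVVVZnd4iIiIh3dVRDM0VWd4iIh1QzM0RVVmd3d3dmVVVVZmd4iZmZiHdyIiM0VmeImZmGREM0RFVWZ3d4h3ZmZWZmd4iZmZmYh3IiNFVniJmqqXVUREREVWZnd3iId2ZmZmd4iZmqqZmIdERVZ3iZq7uodmVVVVVWZmd3eIiHd3Znd4iJmqqqmYiFVmd4mau8uoh3dmZlVmZmd3eIiIiHd3d4iJmqqqqpmYd3iJmqvMupiIiId3ZmZnd3eIiIiIiHd4iJmaqrqqqpmZmaq7zMupmZmZmYh3d3d3eIiIiIiIiIiJmaqru7u6qru7vMzMqZmaqqqqmYiIh3iIiIiIiIiIiJmZqqu7u7u7zMzdzLqZmaqru7uqmZiIiIiIiIiIiJmZmZmqq7u8zMzd3MupiImZqru7u7qpmYiIiIiIiIiImZmZmaqqu8zM3bqqmIiIiZmqu7u7u6qZmYiIiIiIiIiImZmZmqq7zM3eiIiIiIiJmaq7u7u7qqmZiIiIiIiIiIiIiZmZqqvM3e53d3iIiImZqqu7u7uqqZmYiIiIiIiIiIiIiZmaq7zd7nd3eIiIiJmaqru7uqqpmZiIiIiIiIiIiIiIiZmqvM3ud3d3iIiImZqqqrqqqpmZmIiIiIiIiIiIiIiIiZq7zd53d3eIiIiJmZqqqqqpmZmIiIiIiIiIiIiIiIiImau83nd3d3iIiIiZmZqqqZmZmIiIiIiIiIiIiId3d4iJmrvNd3d3eIiIiImZmZmZmZmIiIiIiIiIiIiId3d3d4iZqrx3d3d3iIiIiImZmZmZiIiIiIiIiIiIiId3d3d3d4iZq3d3d3d4iIiIiIiIiIiIiIiIiIiIiIiId3d3d2d3d4iZd3d3d3eIiIiIiIiIiIiIiIiIiIiIiId3d3dmZmZnd4h3d3d3d3iIiIiIiIiIiIiIiIiIiIiId3d3dmZmZmZmd3d3d3d3d3iIiIiIiIiIiHd3d3d3d3d3d3dmZmZlVVZmd3d3d3d3d3eIiIiId3d3d3d3d3d3d3d3d2ZmZVVVVVV3d3d3d3d3d3d3d3d3d3d3d3d3d3d3d3d2ZmZlVVVURHd3d3d3d3d3d3d3d3d3d3d3d3d3d3d3dmZmZmVVVUREd3d3d3d3d3d3d3d3d3d3d3d3d3d3d2ZmZmZmZVVURER3d3d3d3d3d3d3d3d3d3d3d3d2ZmZmZmZmZmZlVVVEQ3d3d3d3d3d3d3d3d3d3d3d2ZmZmZmZmZmZmZmVVVUREd3d3d3d3d3d3d3d3d3d3dmZmZmZmZmZmZmZmZVVVVER3d3d3d3d3d3d3d3d3d3dmZmZmZmZmZmZmZmZmVVVVRHd3d3d3d3d3d3d3d3d3dmZmZmZmZmZmZmZmZmZlVVVVd3d3d3d3d3d3d3d3d3dmZmZmZmZmZmZmZmZmZmZVVVZ3d3d3d3d3d3d3d3d3dmZmZmZmZlVVVVVmZmZmZmZVZ3d3d3d3d3d3d3d3d3d2ZmZmZmZlVVVVVVZmZmZmZmZ4d3d3d3d3d3d3d3d3d3ZmZmZmZlVVVVVVVmZmZmZmZnh3d3d3d3d3d3d3d3d3dmZmZmZmVVVVVVVWZmZmZmZmd3d3d3d3d3d3d3d3d3d2ZmZmZmZVVVVVVWZmZmZmZmZnd3d3d3d3d3d3d3d3d3ZmZmZmZmVVVVVWZmZmZmZmZlZ3d3d3d3d3d3d3d3d3dmZmZmZmZlVVVWZmZmZmZmZlVHd3d3d3d3d3d3d3d3d2ZmZmZmZmZmZmZmZmZmZmZmVDd3d3d3d3d3d3d3d3d3dmZmZmZmZmZmZmZmZmZmZ2ZTJ3d3d3d3d3d3d3d3d3d2ZmZmZmZmZmZmZmZmZmZ3dlMniIiId3d3d3d3d3d3d3dmZmZmZmZmZmZmZmZmZ3d2VCqru7qpiHd3d3d3d3d3d3ZmZmZmZmZmZmZmZmd3d3dlPN3d3dy6mHd3d3d3d3d3d2ZmZmZmZmZmZmZmd3d3d3ZczMzM3d3LmHd3d3d3d3d3dmZmZmZmZmZmZnd3d3d3d2uqqqu8zd3bqYd3d3d3d3d3dmZmZmZmZmZ3d3d3d3d3eZiIiZqrzN3duXd3d3d3d3d3d2ZmZmZnd3d3d3d3d3d3dmZneJmrvN3ch3d3d3d3d3d3d3d3d3d3d3d3d3d3d3ZVREVWd4mqu8ynd3d3d3d3d3d3d3d3d3d3d3d3d3d3dDMiIzRWZ4iZqqh3d3d3d3d3d3d3d3d3d3d3d3d3d3dzIhEREjRFZneIiHd3d3d3d3d3d3d3d3d3d3d3d3d3d3M0RDIREjNEVWZ4d3d3d3d3d3d3d3d3d3d3d3d3d3d3dWd3dlMhESMzRXd3d3d3d3d3d3d3d3d3d3d3d3d3d3d3d3d3dkIAESI0Z3d3d3d3d3d3d3d3d3d3d3d3d3d3d3"/>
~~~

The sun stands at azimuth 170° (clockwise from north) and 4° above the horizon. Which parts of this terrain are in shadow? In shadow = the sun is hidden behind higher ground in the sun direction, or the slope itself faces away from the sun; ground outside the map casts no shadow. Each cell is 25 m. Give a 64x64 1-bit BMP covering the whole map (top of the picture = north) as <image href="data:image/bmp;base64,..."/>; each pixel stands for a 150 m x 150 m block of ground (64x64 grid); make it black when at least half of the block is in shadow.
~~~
<image width="64" height="64" href="data:image/bmp;base64,Qk0+AgAAAAAAAD4AAAAoAAAAQAAAAEAAAAABAAEAAAAAAAACAAATCwAAEwsAAAIAAAAAAAAA////AAAAAAAAAAAAAAAAAAAAAAAAAAAAAAAAAAAAAAAAAAAAAAAAAAAAAAAAAAAAAAAAAAAAAAAAAAAAAAAAAAAAAAAAAAAAAAAAAAAAAAAAAAAAAAAAAAAAAAAAAAAAAAYAAAAAAAAAHgAAAAAAAAB8AAAAAAAAAfgAAAAAAAAP8AAAAAAAAP/gAAAAAAA//4AcAAAAAD/+AD4AAAAAP/AAPgAAAAA/AAA+AAAAAD8AAD4AAAAAPwAAHAAAAAA/AAAIAAAAAD8AAAAAAAAAPwAAAAAAAAAfAAAAAAAAAB8AAAAAAAAAHgAAAAAAAAAOAAAAAAAAAA4AAAAAAAAABAAAAAAAAAAAAAAAAAAAAAAAAAAAAAAAAAAAAAAAAAAAAAAAAAAAAAAAAAAAAAAAAAAAAAAAAAAAAAAAAAAAAAAAAAAAAAAAAAAAAAAAAAAAAAAAAAAAAAAAAAAAAAAAAAAAAAAAAAAAAAAAAAAAAAAAAAAAAAAAAAAAAAAAAAAAAAAAAAAAAAAAAAAAAAAAAAAAAAAAAAAAAAAAAAAAAAAAAAAAAAAAABwAAAAAAAAA/8AAAAAAAAD/8AAAAAAAAP/+AAAAAAAA///AAAAAAACD/+AAAAAAAAB/4AAAAAAAAA/gAAAAAAAAAcAAAAAAAAAAAAAAAAAAAAAAAAAAAAAAAAAAAAAAAA=="/>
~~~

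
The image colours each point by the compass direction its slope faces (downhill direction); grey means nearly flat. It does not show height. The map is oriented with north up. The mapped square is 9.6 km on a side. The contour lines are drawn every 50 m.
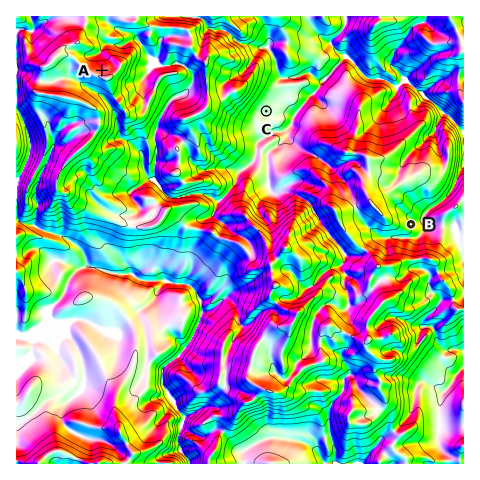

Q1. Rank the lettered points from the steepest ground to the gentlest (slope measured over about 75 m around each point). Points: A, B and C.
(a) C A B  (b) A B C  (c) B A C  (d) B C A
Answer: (c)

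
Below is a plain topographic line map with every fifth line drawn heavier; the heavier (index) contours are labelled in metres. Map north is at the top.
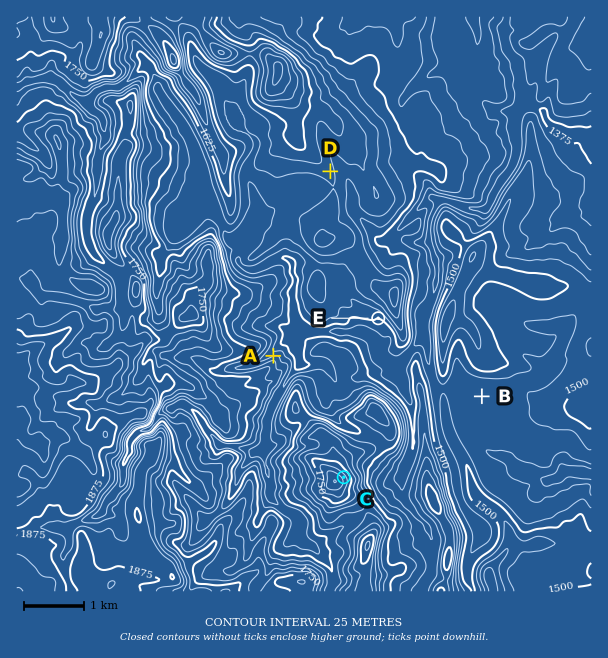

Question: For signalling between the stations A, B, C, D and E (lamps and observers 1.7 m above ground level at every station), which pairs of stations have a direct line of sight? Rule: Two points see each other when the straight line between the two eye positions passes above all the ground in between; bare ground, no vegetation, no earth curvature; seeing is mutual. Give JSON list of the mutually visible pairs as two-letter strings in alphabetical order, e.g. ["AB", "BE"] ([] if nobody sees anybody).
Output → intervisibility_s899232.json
["AE", "BC", "CD", "CE"]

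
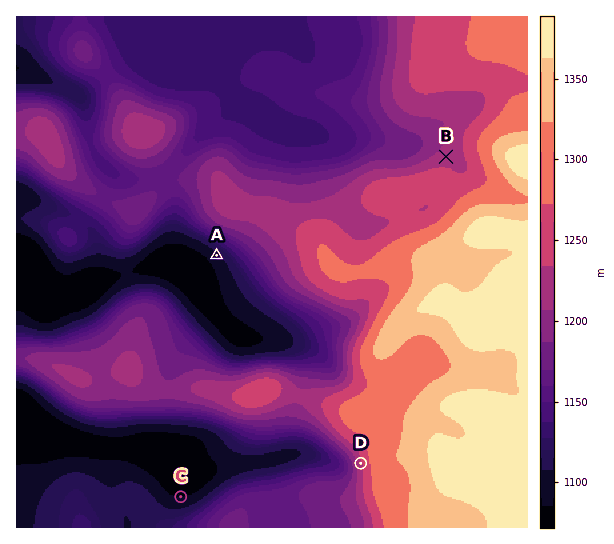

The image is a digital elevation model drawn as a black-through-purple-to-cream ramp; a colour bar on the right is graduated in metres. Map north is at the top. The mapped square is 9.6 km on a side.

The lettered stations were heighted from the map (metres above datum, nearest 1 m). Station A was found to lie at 1103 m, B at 1221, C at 1085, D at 1227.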